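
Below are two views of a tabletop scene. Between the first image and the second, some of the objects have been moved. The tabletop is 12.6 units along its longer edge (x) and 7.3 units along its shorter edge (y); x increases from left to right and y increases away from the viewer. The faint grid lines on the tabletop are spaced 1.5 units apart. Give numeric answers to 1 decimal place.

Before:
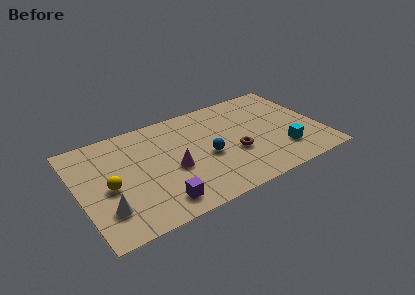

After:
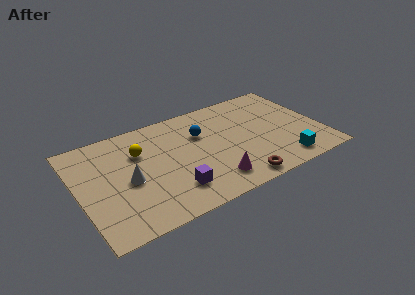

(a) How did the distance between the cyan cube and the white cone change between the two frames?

-1.1

Before: roughly 9.2 units apart; after: 8.1. That's 1.1 units closer together.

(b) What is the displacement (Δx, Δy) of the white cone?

(1.3, 1.4)

The white cone started near (1.2, 1.9) and ended near (2.5, 3.3).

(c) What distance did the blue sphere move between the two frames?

1.7

The blue sphere moved from about (6.6, 3.2) to (6.5, 4.9), a distance of √(0.1² + 1.7²) ≈ 1.7.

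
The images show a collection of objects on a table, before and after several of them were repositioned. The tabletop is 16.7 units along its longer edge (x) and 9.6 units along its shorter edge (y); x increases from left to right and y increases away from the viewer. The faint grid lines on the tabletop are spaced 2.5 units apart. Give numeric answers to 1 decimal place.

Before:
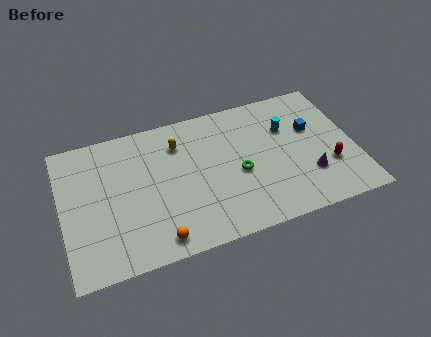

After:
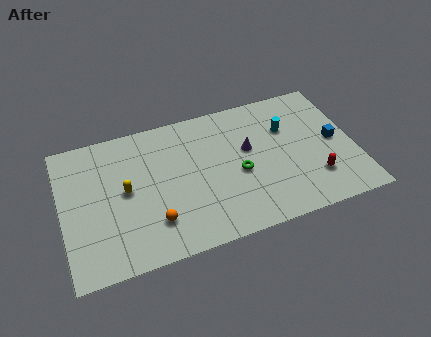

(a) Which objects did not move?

the green torus and the cyan cylinder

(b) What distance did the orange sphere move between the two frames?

1.2

From (5.1, 1.2) to (5.0, 2.4), the orange sphere covered √(0.1² + 1.2²) ≈ 1.2 units.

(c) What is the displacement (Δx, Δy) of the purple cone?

(-3.2, 2.9)

The purple cone started near (13.9, 2.8) and ended near (10.7, 5.7).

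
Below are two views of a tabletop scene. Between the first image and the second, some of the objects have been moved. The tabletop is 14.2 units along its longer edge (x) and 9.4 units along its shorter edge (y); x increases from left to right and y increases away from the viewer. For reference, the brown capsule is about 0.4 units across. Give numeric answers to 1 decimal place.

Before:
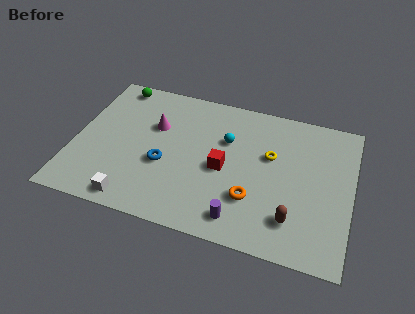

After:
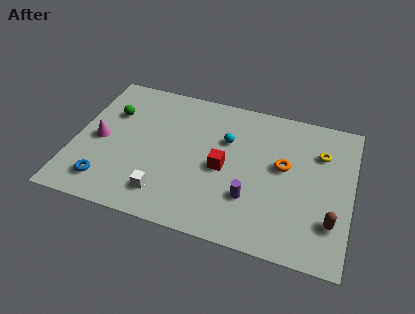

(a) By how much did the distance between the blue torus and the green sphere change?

-0.9

They were about 5.6 units apart before and 4.7 after — 0.9 units closer together.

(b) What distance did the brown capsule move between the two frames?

1.9

From (11.4, 2.1) to (13.3, 2.5), the brown capsule covered √(1.9² + 0.4²) ≈ 1.9 units.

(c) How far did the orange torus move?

2.9

The orange torus moved from about (9.3, 2.8) to (10.7, 5.3), a distance of √(1.4² + 2.5²) ≈ 2.9.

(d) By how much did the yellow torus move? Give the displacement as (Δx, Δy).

(2.5, 0.9)

From the two frames, the yellow torus sits at roughly (10.0, 5.8) before and (12.5, 6.7) after.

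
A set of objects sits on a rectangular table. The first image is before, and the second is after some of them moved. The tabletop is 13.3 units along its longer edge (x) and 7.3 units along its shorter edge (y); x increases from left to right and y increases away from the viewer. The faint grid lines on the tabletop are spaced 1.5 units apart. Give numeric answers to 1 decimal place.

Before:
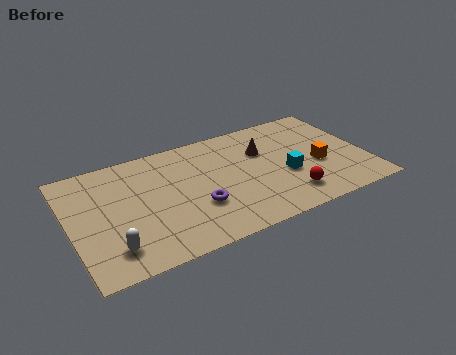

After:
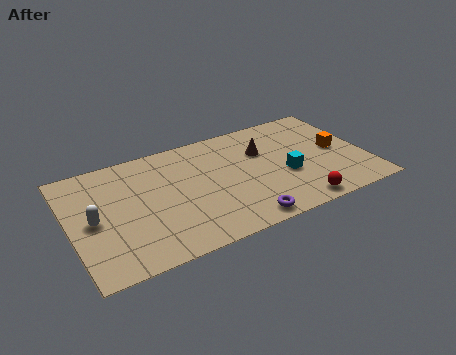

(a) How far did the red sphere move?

0.8

The red sphere was near (9.5, 1.5) before and (9.8, 0.8) after, so it travelled √(0.3² + 0.7²) ≈ 0.8 units.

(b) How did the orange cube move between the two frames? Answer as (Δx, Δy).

(1.0, 0.7)

The orange cube started near (11.1, 3.0) and ended near (12.1, 3.7).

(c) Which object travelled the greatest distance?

the purple torus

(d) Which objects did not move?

the cyan cube and the brown cone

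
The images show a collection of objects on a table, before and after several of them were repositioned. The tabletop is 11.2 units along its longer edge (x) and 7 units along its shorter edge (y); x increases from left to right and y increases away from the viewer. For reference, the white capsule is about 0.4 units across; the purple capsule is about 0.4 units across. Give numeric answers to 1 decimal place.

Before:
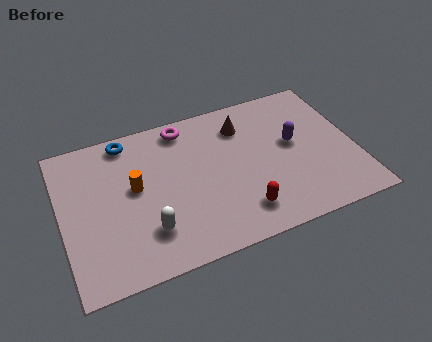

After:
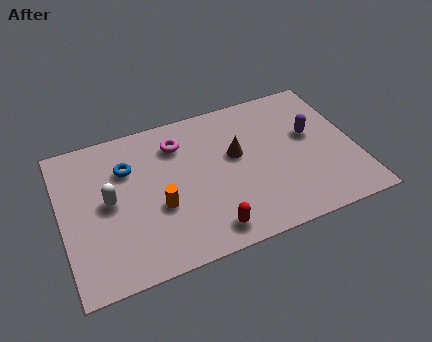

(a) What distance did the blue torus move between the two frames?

1.3

From (2.7, 6.2) to (2.6, 4.9), the blue torus covered √(0.1² + 1.3²) ≈ 1.3 units.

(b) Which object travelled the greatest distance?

the white capsule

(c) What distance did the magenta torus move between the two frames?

0.8

From (4.9, 6.1) to (4.6, 5.4), the magenta torus covered √(0.3² + 0.7²) ≈ 0.8 units.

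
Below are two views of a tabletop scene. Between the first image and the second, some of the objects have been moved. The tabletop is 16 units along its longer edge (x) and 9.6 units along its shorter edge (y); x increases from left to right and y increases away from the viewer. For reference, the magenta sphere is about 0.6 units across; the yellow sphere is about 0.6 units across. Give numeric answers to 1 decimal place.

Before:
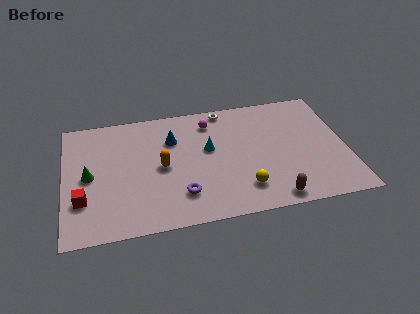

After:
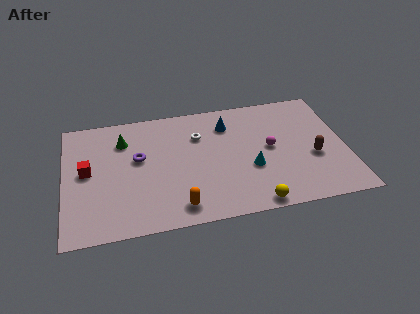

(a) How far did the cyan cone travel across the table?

3.0

The cyan cone moved from about (8.2, 5.6) to (10.5, 3.6), a distance of √(2.3² + 2.0²) ≈ 3.0.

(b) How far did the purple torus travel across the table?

4.0

The purple torus moved from about (6.5, 2.3) to (4.2, 5.6), a distance of √(2.3² + 3.3²) ≈ 4.0.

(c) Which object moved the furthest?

the magenta sphere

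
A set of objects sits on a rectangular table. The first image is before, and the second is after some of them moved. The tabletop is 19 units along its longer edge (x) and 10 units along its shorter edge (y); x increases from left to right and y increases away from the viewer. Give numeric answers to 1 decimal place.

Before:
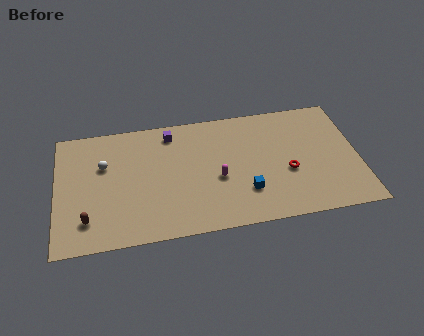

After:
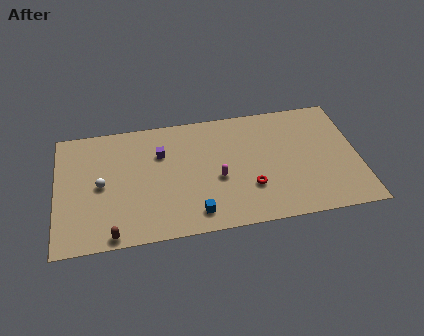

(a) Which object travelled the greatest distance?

the blue cube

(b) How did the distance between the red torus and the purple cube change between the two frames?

-1.8

Before: roughly 8.5 units apart; after: 6.7. That's 1.8 units closer together.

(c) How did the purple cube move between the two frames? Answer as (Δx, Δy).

(-0.7, -1.6)

The purple cube was at about (7.3, 8.5) and moved to about (6.6, 6.9).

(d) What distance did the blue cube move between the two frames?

3.4

The blue cube moved from about (11.8, 2.8) to (8.6, 1.6), a distance of √(3.2² + 1.2²) ≈ 3.4.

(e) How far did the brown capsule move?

2.1

The brown capsule was near (1.9, 2.2) before and (3.4, 0.8) after, so it travelled √(1.5² + 1.4²) ≈ 2.1 units.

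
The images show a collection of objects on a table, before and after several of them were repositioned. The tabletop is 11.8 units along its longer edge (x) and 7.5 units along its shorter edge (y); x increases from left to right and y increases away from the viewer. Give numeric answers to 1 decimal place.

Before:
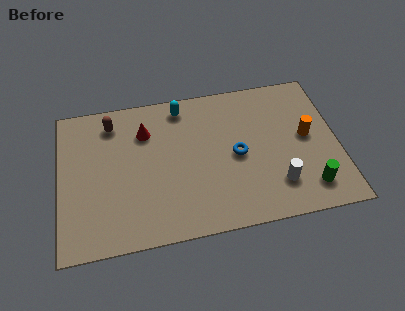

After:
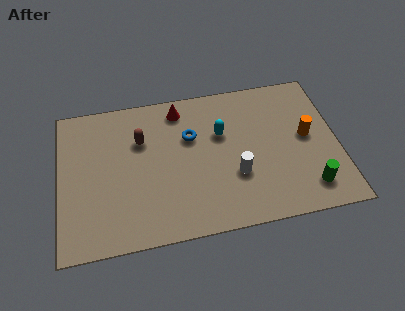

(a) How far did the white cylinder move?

1.9

The white cylinder moved from about (9.1, 1.8) to (7.4, 2.6), a distance of √(1.7² + 0.8²) ≈ 1.9.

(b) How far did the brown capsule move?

1.6

The brown capsule moved from about (2.3, 6.2) to (3.5, 5.1), a distance of √(1.2² + 1.1²) ≈ 1.6.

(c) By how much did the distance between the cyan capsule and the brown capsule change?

+0.4

The distance was about 3.0 in the first image and 3.4 in the second, so they moved 0.4 units further apart.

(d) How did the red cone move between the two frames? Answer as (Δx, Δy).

(1.5, 0.9)

The red cone was at about (3.7, 5.5) and moved to about (5.2, 6.4).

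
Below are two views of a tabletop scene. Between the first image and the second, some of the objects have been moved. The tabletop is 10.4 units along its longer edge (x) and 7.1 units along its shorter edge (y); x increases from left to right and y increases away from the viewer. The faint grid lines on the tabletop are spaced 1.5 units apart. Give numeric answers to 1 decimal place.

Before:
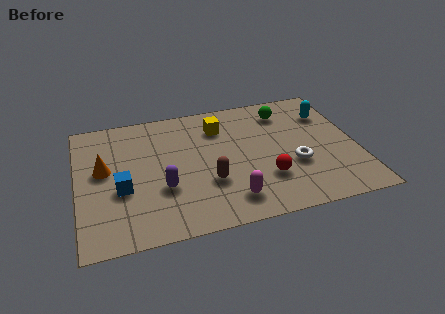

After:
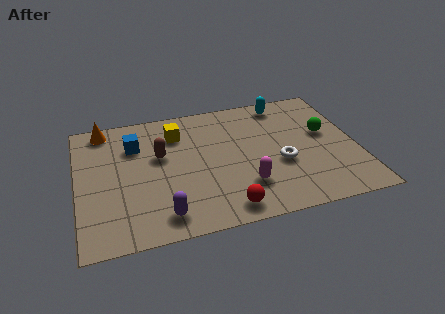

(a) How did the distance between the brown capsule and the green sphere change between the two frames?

+1.7

They were about 4.5 units apart before and 6.2 after — 1.7 units further apart.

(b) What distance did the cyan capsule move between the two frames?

1.9

The cyan capsule was near (9.5, 5.2) before and (7.9, 6.2) after, so it travelled √(1.6² + 1.0²) ≈ 1.9 units.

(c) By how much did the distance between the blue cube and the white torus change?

-0.6

They were about 6.4 units apart before and 5.8 after — 0.6 units closer together.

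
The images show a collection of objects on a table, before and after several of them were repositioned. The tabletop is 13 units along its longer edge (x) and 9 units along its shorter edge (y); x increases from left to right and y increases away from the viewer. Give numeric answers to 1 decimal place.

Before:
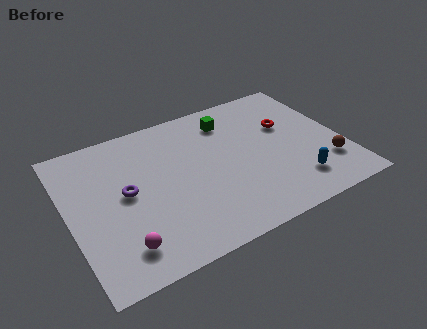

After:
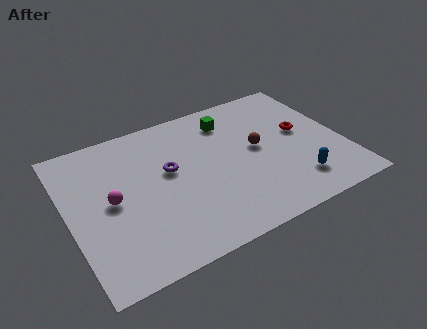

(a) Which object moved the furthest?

the brown sphere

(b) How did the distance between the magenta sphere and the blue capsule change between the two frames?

+0.5

The distance was about 8.3 in the first image and 8.8 in the second, so they moved 0.5 units further apart.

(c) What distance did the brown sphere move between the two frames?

3.8

From (12.0, 2.4) to (9.0, 4.8), the brown sphere covered √(3.0² + 2.4²) ≈ 3.8 units.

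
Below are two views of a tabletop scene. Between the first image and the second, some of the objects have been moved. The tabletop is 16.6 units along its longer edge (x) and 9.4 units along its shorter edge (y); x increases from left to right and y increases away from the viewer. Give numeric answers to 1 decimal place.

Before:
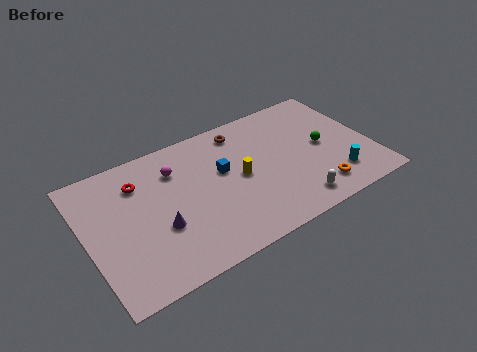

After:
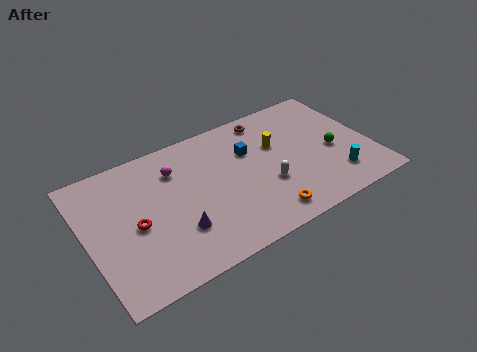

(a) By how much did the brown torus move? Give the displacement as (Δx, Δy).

(1.6, 0.2)

The brown torus was at about (9.5, 8.0) and moved to about (11.1, 8.2).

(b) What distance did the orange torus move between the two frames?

3.2

The orange torus moved from about (13.0, 1.7) to (9.8, 1.4), a distance of √(3.2² + 0.3²) ≈ 3.2.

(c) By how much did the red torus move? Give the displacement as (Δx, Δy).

(-0.6, -2.8)

From the two frames, the red torus sits at roughly (3.3, 7.1) before and (2.7, 4.3) after.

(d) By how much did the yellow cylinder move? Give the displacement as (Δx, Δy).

(2.4, 1.3)

The yellow cylinder started near (8.9, 4.7) and ended near (11.3, 6.0).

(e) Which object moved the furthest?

the orange torus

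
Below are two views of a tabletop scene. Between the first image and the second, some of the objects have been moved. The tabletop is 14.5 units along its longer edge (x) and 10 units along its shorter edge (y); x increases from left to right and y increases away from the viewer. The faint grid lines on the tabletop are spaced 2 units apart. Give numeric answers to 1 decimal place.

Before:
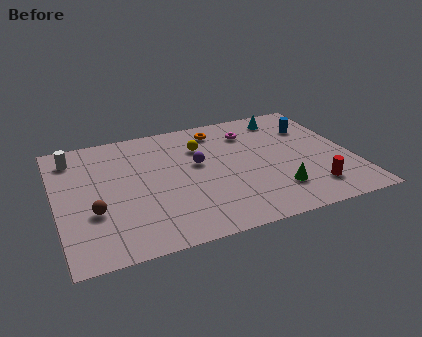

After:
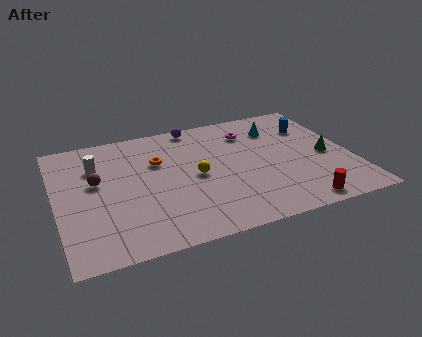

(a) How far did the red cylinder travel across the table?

1.3

The red cylinder moved from about (12.2, 2.0) to (11.4, 1.0), a distance of √(0.8² + 1.0²) ≈ 1.3.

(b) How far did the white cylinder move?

1.6

The white cylinder was near (1.0, 8.2) before and (2.1, 7.1) after, so it travelled √(1.1² + 1.1²) ≈ 1.6 units.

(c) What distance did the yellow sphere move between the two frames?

2.5

The yellow sphere moved from about (7.3, 7.2) to (6.8, 4.8), a distance of √(0.5² + 2.4²) ≈ 2.5.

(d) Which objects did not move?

the magenta torus and the blue cylinder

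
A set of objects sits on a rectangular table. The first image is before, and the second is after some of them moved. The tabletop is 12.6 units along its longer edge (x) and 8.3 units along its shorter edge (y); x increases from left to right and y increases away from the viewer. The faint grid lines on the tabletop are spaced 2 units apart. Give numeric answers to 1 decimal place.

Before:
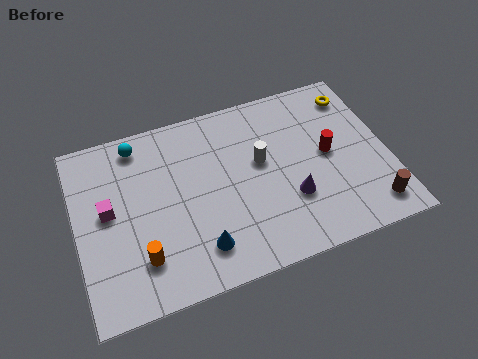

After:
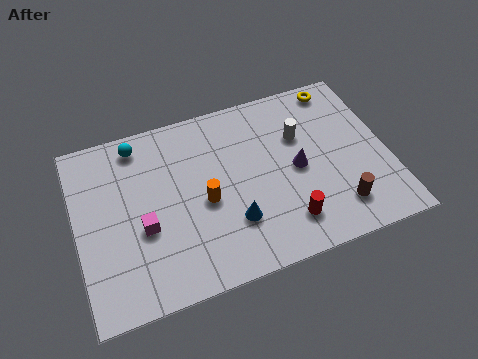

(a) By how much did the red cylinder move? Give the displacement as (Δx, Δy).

(-2.0, -2.6)

The red cylinder was at about (10.2, 4.3) and moved to about (8.2, 1.7).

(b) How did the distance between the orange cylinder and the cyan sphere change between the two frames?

-1.0

They were about 5.2 units apart before and 4.2 after — 1.0 units closer together.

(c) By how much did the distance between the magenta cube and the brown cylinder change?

-2.9

They were about 10.8 units apart before and 7.9 after — 2.9 units closer together.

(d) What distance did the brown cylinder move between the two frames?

1.4

From (11.6, 1.3) to (10.3, 1.7), the brown cylinder covered √(1.3² + 0.4²) ≈ 1.4 units.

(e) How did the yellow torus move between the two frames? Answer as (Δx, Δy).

(-0.6, 0.6)

The yellow torus was at about (11.6, 6.8) and moved to about (11.0, 7.4).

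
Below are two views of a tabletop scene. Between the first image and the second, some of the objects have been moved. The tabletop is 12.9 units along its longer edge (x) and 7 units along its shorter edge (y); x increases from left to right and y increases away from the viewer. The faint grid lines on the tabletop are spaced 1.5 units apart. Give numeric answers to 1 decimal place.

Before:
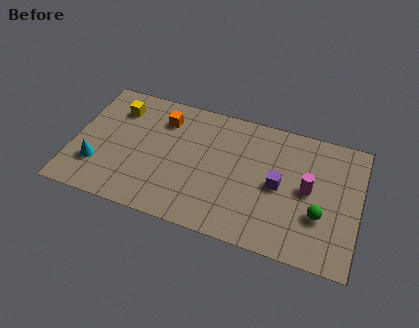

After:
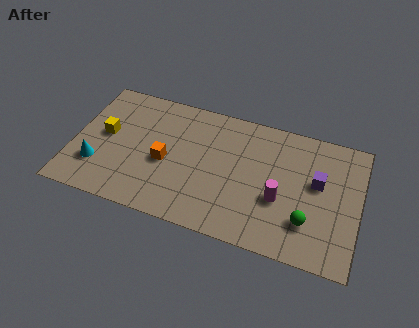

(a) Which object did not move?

the cyan cone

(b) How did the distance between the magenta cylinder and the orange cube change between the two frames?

-1.7

The distance was about 6.9 in the first image and 5.2 in the second, so they moved 1.7 units closer together.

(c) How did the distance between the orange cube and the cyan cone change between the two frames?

-1.1

The distance was about 4.3 in the first image and 3.2 in the second, so they moved 1.1 units closer together.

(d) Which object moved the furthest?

the orange cube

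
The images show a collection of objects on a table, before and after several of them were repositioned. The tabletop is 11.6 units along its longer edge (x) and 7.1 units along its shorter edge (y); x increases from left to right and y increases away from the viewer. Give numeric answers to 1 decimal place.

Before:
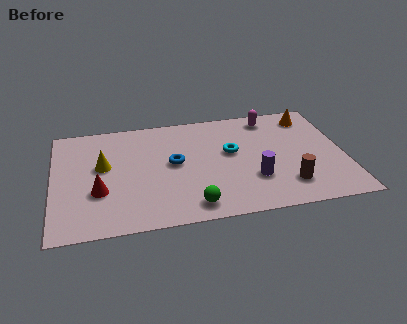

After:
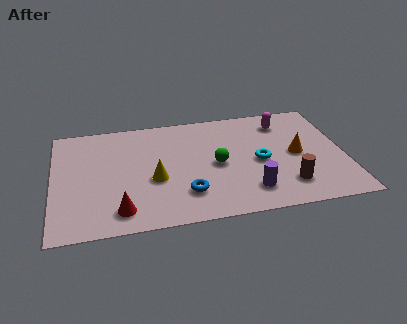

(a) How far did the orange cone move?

2.5

The orange cone was near (10.4, 5.9) before and (9.7, 3.5) after, so it travelled √(0.7² + 2.4²) ≈ 2.5 units.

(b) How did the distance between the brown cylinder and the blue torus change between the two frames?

-0.9

The distance was about 4.9 in the first image and 4.0 in the second, so they moved 0.9 units closer together.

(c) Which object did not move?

the brown cylinder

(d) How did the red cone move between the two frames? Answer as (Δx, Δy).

(0.8, -1.3)

From the two frames, the red cone sits at roughly (1.8, 2.5) before and (2.6, 1.2) after.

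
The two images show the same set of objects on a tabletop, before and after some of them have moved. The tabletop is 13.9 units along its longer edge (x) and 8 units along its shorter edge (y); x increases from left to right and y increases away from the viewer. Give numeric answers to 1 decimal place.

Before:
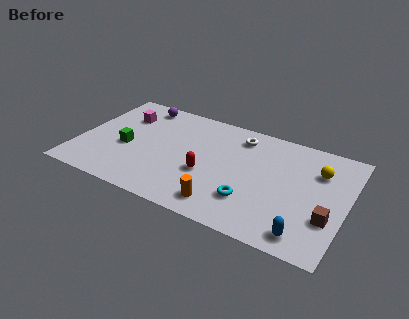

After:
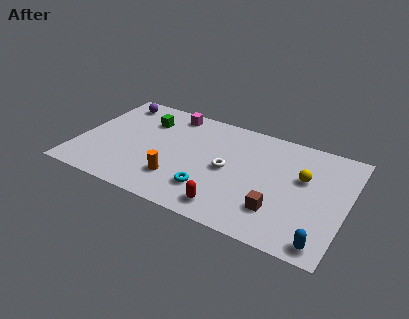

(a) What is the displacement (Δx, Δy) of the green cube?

(0.7, 2.5)

The green cube was at about (2.5, 3.4) and moved to about (3.2, 5.9).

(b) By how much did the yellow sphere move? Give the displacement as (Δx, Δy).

(-0.7, -0.8)

From the two frames, the yellow sphere sits at roughly (12.3, 5.7) before and (11.6, 4.9) after.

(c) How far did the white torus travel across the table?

2.7

The white torus moved from about (8.1, 6.6) to (7.8, 3.9), a distance of √(0.3² + 2.7²) ≈ 2.7.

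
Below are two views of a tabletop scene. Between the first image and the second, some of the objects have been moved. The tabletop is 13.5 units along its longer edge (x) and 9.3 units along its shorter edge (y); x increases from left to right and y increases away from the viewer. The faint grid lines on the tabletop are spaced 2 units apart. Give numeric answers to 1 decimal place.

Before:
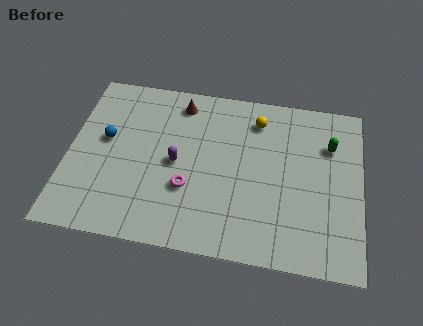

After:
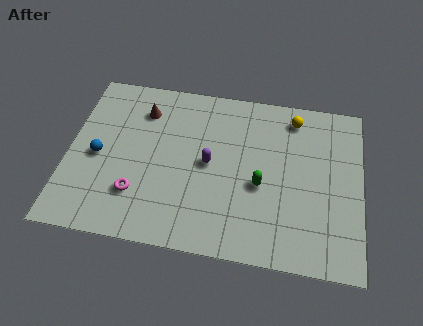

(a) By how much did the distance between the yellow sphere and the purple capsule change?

+0.3

They were about 4.7 units apart before and 5.0 after — 0.3 units further apart.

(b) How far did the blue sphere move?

1.0

The blue sphere was near (1.7, 5.3) before and (1.4, 4.3) after, so it travelled √(0.3² + 1.0²) ≈ 1.0 units.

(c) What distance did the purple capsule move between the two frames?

1.5

The purple capsule was near (5.0, 4.5) before and (6.5, 4.7) after, so it travelled √(1.5² + 0.2²) ≈ 1.5 units.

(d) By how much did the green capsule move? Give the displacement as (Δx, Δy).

(-3.1, -2.7)

The green capsule was at about (12.0, 6.6) and moved to about (8.9, 3.9).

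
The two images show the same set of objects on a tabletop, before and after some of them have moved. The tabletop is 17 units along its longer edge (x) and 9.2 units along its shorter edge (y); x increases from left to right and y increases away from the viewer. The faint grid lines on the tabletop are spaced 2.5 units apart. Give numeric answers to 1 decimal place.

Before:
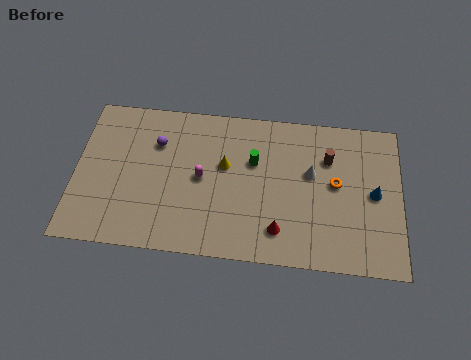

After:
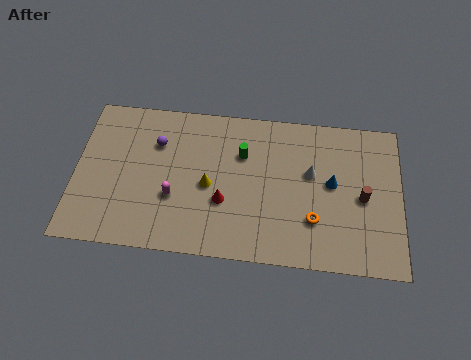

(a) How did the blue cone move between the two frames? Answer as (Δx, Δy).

(-2.2, 0.4)

The blue cone was at about (15.6, 4.6) and moved to about (13.4, 5.0).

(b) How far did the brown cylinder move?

2.8

The brown cylinder moved from about (13.2, 6.5) to (15.0, 4.3), a distance of √(1.8² + 2.2²) ≈ 2.8.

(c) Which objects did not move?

the white cone and the purple sphere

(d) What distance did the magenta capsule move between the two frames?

1.9

The magenta capsule moved from about (6.6, 4.6) to (5.2, 3.3), a distance of √(1.4² + 1.3²) ≈ 1.9.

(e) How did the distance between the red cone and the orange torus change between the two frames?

+0.5

They were about 4.2 units apart before and 4.7 after — 0.5 units further apart.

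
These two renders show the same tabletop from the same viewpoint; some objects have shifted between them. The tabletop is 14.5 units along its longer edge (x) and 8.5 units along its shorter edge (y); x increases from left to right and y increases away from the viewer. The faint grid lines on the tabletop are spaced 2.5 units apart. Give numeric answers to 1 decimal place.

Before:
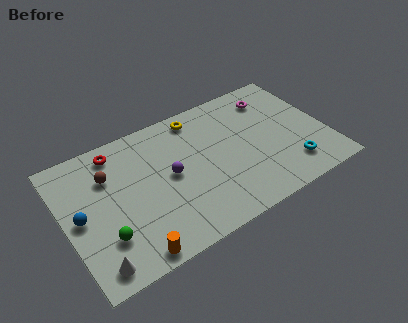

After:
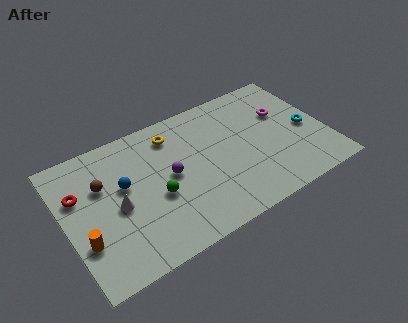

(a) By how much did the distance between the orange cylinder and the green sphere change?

+2.2

The distance was about 2.0 in the first image and 4.2 in the second, so they moved 2.2 units further apart.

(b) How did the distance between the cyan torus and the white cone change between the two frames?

-0.3

Before: roughly 11.0 units apart; after: 10.7. That's 0.3 units closer together.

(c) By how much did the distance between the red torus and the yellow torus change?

+1.0

Before: roughly 4.6 units apart; after: 5.6. That's 1.0 units further apart.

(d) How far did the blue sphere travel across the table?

2.6

The blue sphere moved from about (0.8, 4.2) to (3.3, 5.0), a distance of √(2.5² + 0.8²) ≈ 2.6.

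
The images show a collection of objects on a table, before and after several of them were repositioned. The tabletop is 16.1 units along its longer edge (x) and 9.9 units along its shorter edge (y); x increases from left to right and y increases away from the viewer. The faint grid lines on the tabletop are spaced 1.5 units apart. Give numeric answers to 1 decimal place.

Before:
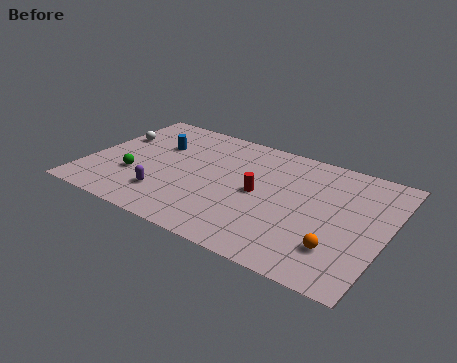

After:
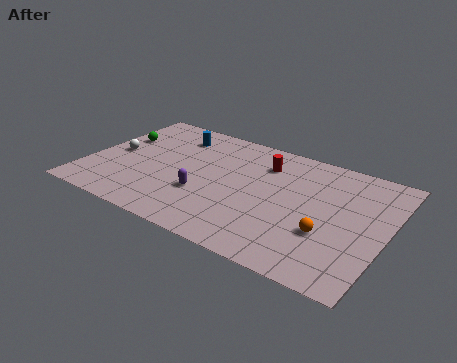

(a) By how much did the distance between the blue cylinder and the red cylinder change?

-1.0

Before: roughly 6.1 units apart; after: 5.1. That's 1.0 units closer together.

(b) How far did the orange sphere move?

1.1

The orange sphere was near (13.9, 2.5) before and (13.2, 3.4) after, so it travelled √(0.7² + 0.9²) ≈ 1.1 units.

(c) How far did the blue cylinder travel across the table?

1.5

From (3.4, 6.6) to (4.1, 7.9), the blue cylinder covered √(0.7² + 1.3²) ≈ 1.5 units.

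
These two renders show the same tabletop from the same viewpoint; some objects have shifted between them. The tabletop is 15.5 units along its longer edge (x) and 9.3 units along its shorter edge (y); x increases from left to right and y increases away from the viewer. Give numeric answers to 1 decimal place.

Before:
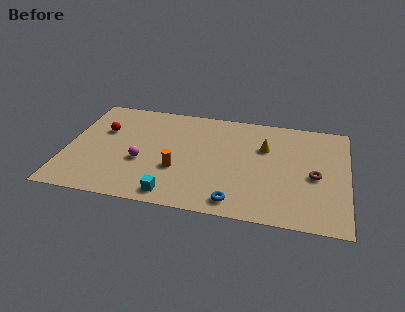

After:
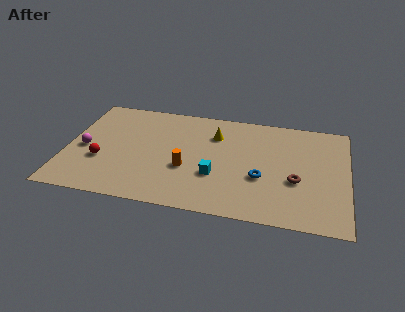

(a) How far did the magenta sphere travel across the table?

3.3

The magenta sphere moved from about (4.2, 3.6) to (1.0, 4.2), a distance of √(3.2² + 0.6²) ≈ 3.3.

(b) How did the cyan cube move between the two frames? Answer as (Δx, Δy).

(2.2, 2.1)

From the two frames, the cyan cube sits at roughly (6.1, 1.1) before and (8.3, 3.2) after.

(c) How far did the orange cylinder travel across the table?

0.5

The orange cylinder moved from about (6.2, 3.3) to (6.7, 3.5), a distance of √(0.5² + 0.2²) ≈ 0.5.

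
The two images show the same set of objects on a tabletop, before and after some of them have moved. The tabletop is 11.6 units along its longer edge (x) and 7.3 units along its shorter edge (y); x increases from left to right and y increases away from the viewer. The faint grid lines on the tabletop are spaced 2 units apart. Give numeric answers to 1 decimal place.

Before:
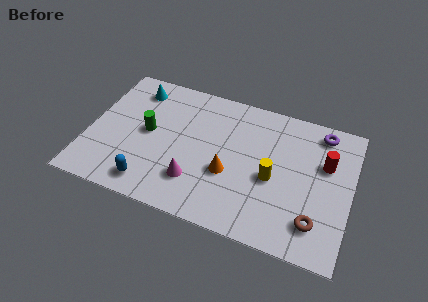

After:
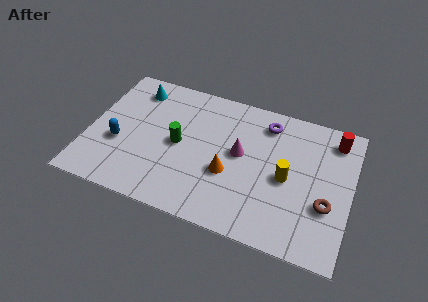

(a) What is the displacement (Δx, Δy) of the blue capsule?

(-1.6, 1.7)

The blue capsule started near (3.0, 1.1) and ended near (1.4, 2.8).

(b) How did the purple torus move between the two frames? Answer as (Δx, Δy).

(-2.4, -0.3)

The purple torus was at about (10.1, 6.3) and moved to about (7.7, 6.0).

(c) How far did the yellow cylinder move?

0.6

The yellow cylinder moved from about (8.2, 3.2) to (8.8, 3.4), a distance of √(0.6² + 0.2²) ≈ 0.6.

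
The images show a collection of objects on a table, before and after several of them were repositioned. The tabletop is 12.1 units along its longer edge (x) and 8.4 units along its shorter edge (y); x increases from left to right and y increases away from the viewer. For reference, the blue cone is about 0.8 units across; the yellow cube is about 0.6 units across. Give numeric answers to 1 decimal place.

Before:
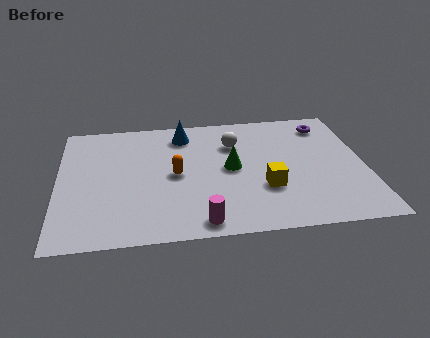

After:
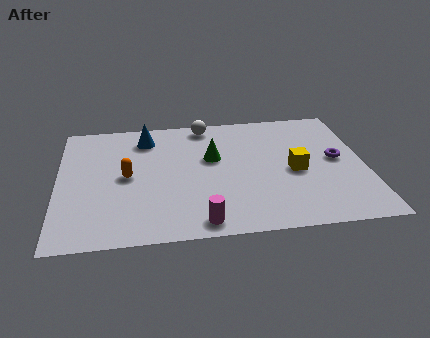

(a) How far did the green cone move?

1.1

The green cone moved from about (6.8, 4.3) to (6.1, 5.1), a distance of √(0.7² + 0.8²) ≈ 1.1.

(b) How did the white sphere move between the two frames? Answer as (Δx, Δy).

(-1.1, 1.5)

From the two frames, the white sphere sits at roughly (7.0, 6.0) before and (5.9, 7.5) after.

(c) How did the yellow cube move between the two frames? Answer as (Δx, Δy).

(1.2, 1.0)

The yellow cube was at about (8.1, 2.8) and moved to about (9.3, 3.8).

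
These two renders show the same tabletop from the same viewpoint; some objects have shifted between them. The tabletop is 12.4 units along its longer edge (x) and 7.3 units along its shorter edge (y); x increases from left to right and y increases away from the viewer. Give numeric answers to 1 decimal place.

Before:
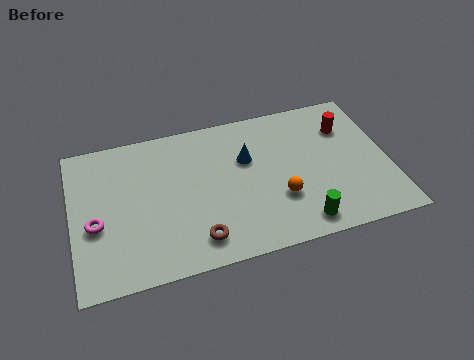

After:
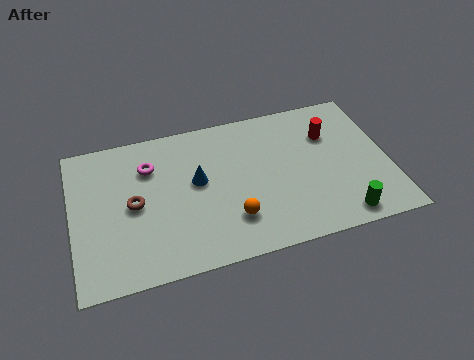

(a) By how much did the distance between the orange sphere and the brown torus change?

+0.6

They were about 3.5 units apart before and 4.1 after — 0.6 units further apart.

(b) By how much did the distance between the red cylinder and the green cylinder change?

-0.6

They were about 4.8 units apart before and 4.2 after — 0.6 units closer together.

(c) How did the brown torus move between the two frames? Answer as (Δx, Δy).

(-2.3, 2.3)

The brown torus started near (4.7, 1.3) and ended near (2.4, 3.6).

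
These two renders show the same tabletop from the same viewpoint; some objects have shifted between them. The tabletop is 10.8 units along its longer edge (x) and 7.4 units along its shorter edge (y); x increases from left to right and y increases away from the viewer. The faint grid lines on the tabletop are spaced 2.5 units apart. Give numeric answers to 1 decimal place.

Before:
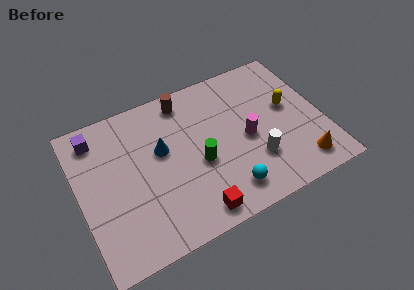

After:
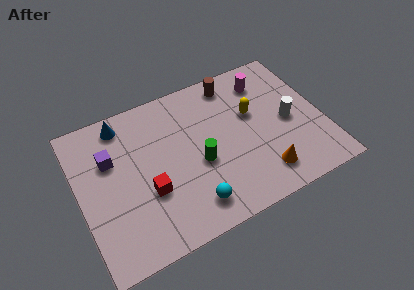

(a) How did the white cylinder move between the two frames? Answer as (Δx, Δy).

(1.7, 1.3)

From the two frames, the white cylinder sits at roughly (7.6, 2.2) before and (9.3, 3.5) after.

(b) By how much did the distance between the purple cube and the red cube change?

-3.9

Before: roughly 6.5 units apart; after: 2.6. That's 3.9 units closer together.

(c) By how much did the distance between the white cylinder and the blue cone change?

+3.2

They were about 4.5 units apart before and 7.7 after — 3.2 units further apart.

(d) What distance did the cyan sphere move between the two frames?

1.6

The cyan sphere moved from about (6.2, 1.3) to (4.6, 1.3), a distance of √(1.6² + 0.0²) ≈ 1.6.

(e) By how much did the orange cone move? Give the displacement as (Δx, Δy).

(-1.7, 0.2)

The orange cone was at about (9.5, 1.2) and moved to about (7.8, 1.4).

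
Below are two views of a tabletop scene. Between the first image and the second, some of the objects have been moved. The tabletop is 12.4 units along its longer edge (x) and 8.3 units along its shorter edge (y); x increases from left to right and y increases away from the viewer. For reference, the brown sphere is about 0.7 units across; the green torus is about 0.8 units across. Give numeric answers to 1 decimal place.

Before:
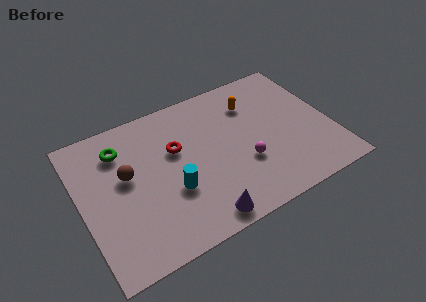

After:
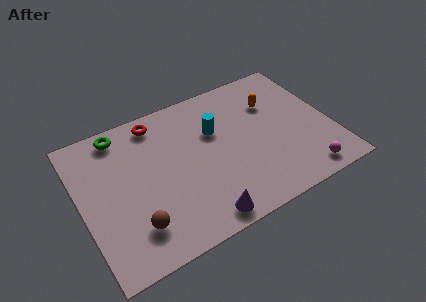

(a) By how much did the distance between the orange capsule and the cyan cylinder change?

-2.5

The distance was about 5.5 in the first image and 3.0 in the second, so they moved 2.5 units closer together.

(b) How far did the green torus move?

0.9

The green torus moved from about (2.2, 6.4) to (2.3, 7.3), a distance of √(0.1² + 0.9²) ≈ 0.9.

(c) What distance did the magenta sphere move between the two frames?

3.3

From (7.9, 2.9) to (10.6, 1.0), the magenta sphere covered √(2.7² + 1.9²) ≈ 3.3 units.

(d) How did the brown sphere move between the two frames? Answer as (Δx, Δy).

(0.0, -2.9)

The brown sphere started near (2.3, 4.8) and ended near (2.3, 1.9).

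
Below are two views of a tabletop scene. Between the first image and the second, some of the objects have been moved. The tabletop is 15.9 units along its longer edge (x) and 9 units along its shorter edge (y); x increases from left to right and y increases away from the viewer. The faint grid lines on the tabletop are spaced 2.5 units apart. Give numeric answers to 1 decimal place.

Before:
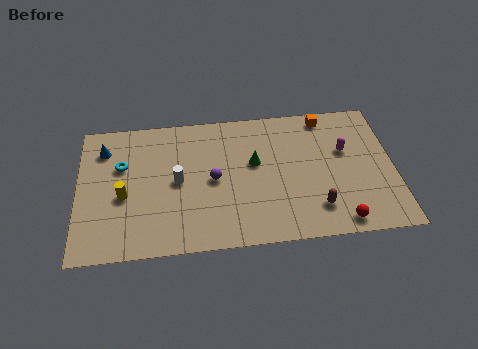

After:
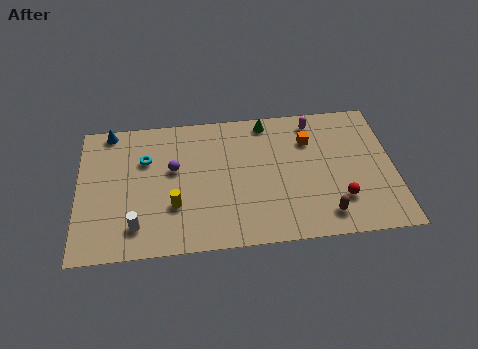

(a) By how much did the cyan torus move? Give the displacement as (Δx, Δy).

(1.2, 0.3)

The cyan torus was at about (2.2, 5.8) and moved to about (3.4, 6.1).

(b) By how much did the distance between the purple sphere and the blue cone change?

-1.8

The distance was about 6.1 in the first image and 4.3 in the second, so they moved 1.8 units closer together.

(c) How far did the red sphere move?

1.4

The red sphere was near (13.0, 1.0) before and (13.1, 2.4) after, so it travelled √(0.1² + 1.4²) ≈ 1.4 units.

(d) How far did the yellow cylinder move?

2.7

From (2.3, 3.8) to (4.8, 2.9), the yellow cylinder covered √(2.5² + 0.9²) ≈ 2.7 units.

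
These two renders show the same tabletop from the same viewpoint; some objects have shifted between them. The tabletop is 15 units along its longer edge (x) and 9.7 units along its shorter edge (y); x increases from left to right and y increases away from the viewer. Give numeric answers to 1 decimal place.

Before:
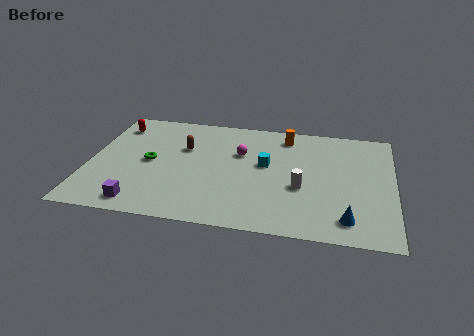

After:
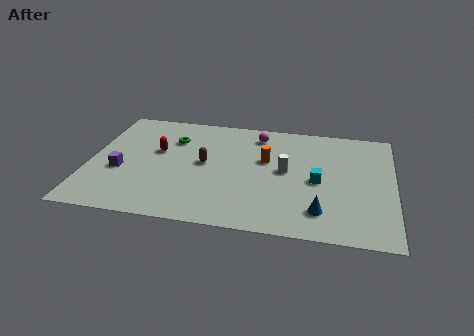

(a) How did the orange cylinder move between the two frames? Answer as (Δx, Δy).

(-0.9, -2.3)

The orange cylinder was at about (9.6, 8.2) and moved to about (8.7, 5.9).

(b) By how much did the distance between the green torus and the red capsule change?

-2.2

Before: roughly 3.6 units apart; after: 1.4. That's 2.2 units closer together.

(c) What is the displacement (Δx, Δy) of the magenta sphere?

(0.8, 1.8)

The magenta sphere was at about (7.4, 6.3) and moved to about (8.2, 8.1).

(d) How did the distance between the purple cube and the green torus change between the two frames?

+0.4

Before: roughly 3.6 units apart; after: 4.0. That's 0.4 units further apart.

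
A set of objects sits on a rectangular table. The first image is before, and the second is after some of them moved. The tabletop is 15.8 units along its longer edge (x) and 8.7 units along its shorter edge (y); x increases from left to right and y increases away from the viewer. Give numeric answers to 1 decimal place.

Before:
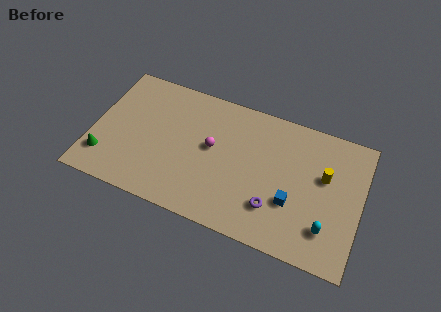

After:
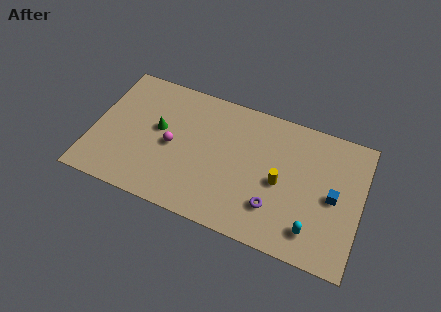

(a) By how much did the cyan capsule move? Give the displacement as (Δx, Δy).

(-0.8, -0.4)

From the two frames, the cyan capsule sits at roughly (14.0, 2.1) before and (13.2, 1.7) after.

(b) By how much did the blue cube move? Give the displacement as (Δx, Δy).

(2.3, 1.2)

The blue cube was at about (11.9, 3.0) and moved to about (14.2, 4.2).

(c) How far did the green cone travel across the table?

4.1

The green cone was near (0.9, 2.0) before and (3.8, 4.9) after, so it travelled √(2.9² + 2.9²) ≈ 4.1 units.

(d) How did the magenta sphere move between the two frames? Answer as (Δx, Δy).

(-2.3, -0.7)

From the two frames, the magenta sphere sits at roughly (7.0, 4.8) before and (4.7, 4.1) after.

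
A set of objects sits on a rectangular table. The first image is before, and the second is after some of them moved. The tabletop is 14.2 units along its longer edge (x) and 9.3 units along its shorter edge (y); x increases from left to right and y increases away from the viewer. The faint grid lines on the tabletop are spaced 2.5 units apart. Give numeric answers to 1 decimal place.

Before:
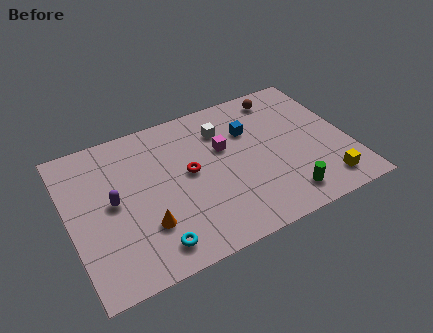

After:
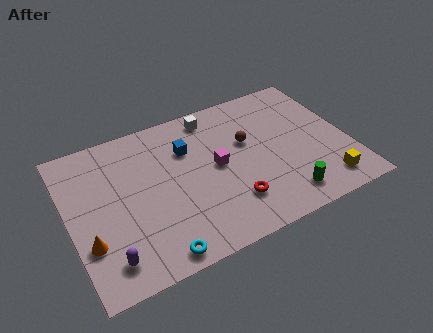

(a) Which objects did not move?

the yellow cube and the green cylinder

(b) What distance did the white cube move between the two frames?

1.2

From (8.1, 7.0) to (7.7, 8.1), the white cube covered √(0.4² + 1.1²) ≈ 1.2 units.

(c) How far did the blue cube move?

3.2

The blue cube moved from about (9.4, 6.4) to (6.2, 6.5), a distance of √(3.2² + 0.1²) ≈ 3.2.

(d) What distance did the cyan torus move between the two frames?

0.5

From (3.8, 1.4) to (3.9, 0.9), the cyan torus covered √(0.1² + 0.5²) ≈ 0.5 units.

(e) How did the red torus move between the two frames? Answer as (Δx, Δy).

(1.8, -2.7)

From the two frames, the red torus sits at roughly (6.1, 5.0) before and (7.9, 2.3) after.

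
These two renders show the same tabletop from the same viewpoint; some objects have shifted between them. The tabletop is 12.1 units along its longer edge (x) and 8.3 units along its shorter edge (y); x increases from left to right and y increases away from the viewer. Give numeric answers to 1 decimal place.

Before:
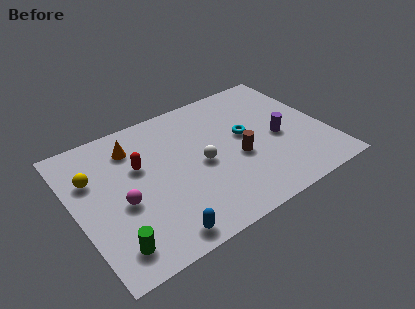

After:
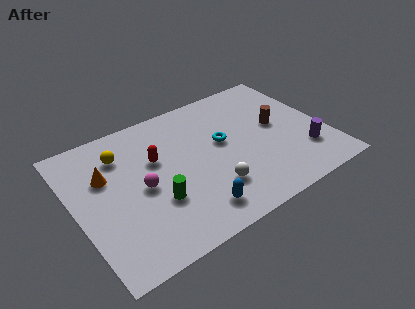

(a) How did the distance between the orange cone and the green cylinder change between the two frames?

-2.1

They were about 5.4 units apart before and 3.3 after — 2.1 units closer together.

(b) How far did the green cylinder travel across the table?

2.7

The green cylinder moved from about (1.3, 1.4) to (3.6, 2.8), a distance of √(2.3² + 1.4²) ≈ 2.7.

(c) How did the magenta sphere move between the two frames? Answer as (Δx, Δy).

(1.0, 0.4)

The magenta sphere started near (2.1, 3.5) and ended near (3.1, 3.9).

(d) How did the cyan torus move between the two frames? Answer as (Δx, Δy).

(-1.1, 0.1)

The cyan torus started near (8.3, 4.6) and ended near (7.2, 4.7).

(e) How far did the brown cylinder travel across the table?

2.5

The brown cylinder moved from about (7.7, 3.4) to (9.9, 4.5), a distance of √(2.2² + 1.1²) ≈ 2.5.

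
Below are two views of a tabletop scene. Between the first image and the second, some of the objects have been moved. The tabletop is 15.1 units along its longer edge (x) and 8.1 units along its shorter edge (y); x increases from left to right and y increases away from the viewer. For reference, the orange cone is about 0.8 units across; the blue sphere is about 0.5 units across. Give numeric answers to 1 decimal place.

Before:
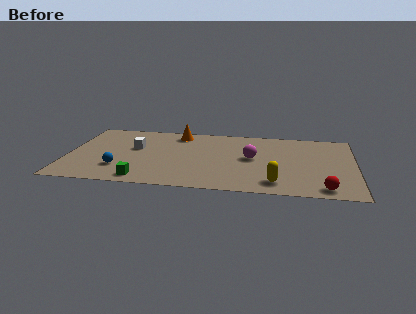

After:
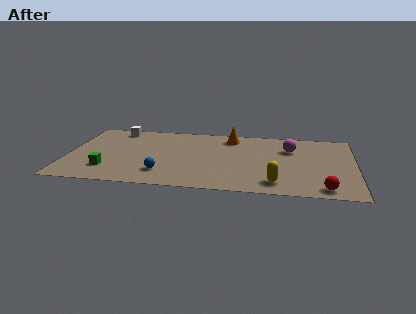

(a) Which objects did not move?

the yellow capsule and the red sphere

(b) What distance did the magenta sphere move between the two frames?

2.4

From (9.7, 4.3) to (11.7, 5.7), the magenta sphere covered √(2.0² + 1.4²) ≈ 2.4 units.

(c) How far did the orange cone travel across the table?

2.8

From (5.7, 6.9) to (8.5, 6.8), the orange cone covered √(2.8² + 0.1²) ≈ 2.8 units.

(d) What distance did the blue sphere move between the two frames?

2.3

The blue sphere moved from about (2.8, 2.2) to (5.1, 1.9), a distance of √(2.3² + 0.3²) ≈ 2.3.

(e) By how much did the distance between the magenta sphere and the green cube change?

+3.7

They were about 6.5 units apart before and 10.2 after — 3.7 units further apart.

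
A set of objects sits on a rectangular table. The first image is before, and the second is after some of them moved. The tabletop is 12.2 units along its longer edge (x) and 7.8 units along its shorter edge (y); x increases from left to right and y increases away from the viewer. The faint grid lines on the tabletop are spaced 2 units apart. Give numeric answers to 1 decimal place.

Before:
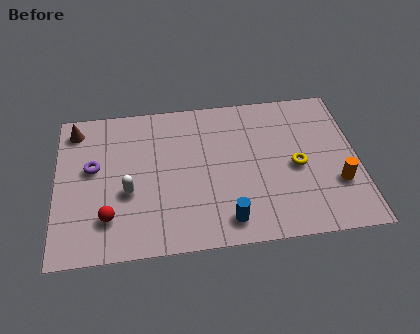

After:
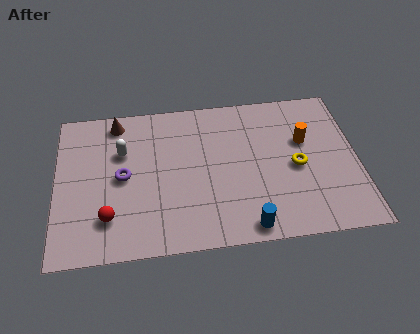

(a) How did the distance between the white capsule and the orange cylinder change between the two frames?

-1.0

Before: roughly 8.4 units apart; after: 7.4. That's 1.0 units closer together.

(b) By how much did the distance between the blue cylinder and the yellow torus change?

-0.3

The distance was about 3.8 in the first image and 3.5 in the second, so they moved 0.3 units closer together.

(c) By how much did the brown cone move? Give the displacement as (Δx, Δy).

(1.7, 0.2)

The brown cone started near (0.8, 6.6) and ended near (2.5, 6.8).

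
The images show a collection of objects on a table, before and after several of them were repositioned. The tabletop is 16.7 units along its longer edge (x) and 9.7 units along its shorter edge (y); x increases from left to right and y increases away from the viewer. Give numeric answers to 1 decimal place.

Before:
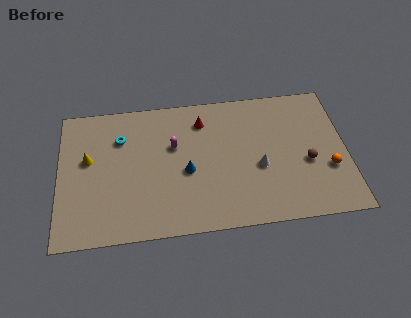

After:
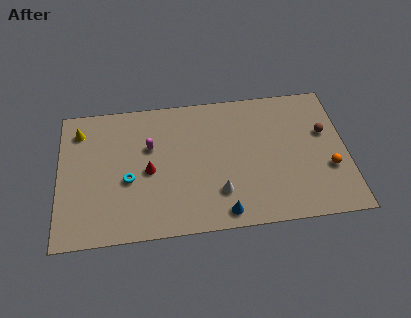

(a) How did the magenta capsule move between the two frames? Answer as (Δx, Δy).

(-1.4, 0.1)

The magenta capsule was at about (6.7, 6.1) and moved to about (5.3, 6.2).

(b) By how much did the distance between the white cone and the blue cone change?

-2.8

They were about 4.2 units apart before and 1.4 after — 2.8 units closer together.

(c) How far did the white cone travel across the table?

2.8

The white cone was near (11.6, 4.0) before and (9.2, 2.5) after, so it travelled √(2.4² + 1.5²) ≈ 2.8 units.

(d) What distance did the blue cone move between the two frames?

3.7

The blue cone moved from about (7.4, 4.2) to (9.4, 1.1), a distance of √(2.0² + 3.1²) ≈ 3.7.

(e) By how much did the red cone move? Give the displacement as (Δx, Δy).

(-3.2, -3.2)

The red cone was at about (8.4, 7.7) and moved to about (5.2, 4.5).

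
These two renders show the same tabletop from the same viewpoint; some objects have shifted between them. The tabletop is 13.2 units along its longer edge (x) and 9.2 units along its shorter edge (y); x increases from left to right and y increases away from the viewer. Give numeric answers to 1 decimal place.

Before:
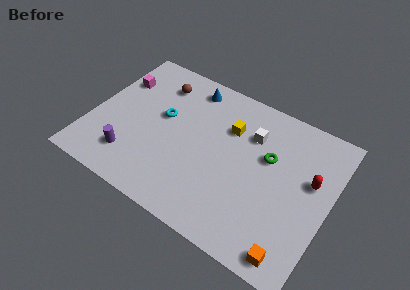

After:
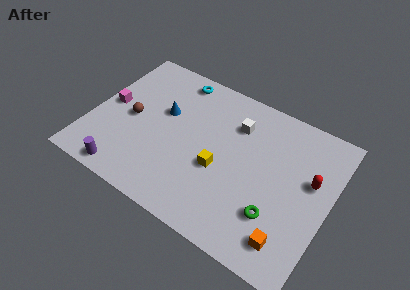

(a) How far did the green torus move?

3.2

The green torus moved from about (9.7, 5.7) to (10.6, 2.6), a distance of √(0.9² + 3.1²) ≈ 3.2.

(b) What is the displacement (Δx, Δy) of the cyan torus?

(0.3, 2.8)

The cyan torus started near (3.8, 5.3) and ended near (4.1, 8.1).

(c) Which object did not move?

the red capsule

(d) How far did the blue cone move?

2.5

The blue cone was near (4.9, 7.9) before and (3.8, 5.6) after, so it travelled √(1.1² + 2.3²) ≈ 2.5 units.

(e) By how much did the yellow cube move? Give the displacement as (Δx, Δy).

(-0.1, -2.7)

The yellow cube was at about (7.4, 6.4) and moved to about (7.3, 3.7).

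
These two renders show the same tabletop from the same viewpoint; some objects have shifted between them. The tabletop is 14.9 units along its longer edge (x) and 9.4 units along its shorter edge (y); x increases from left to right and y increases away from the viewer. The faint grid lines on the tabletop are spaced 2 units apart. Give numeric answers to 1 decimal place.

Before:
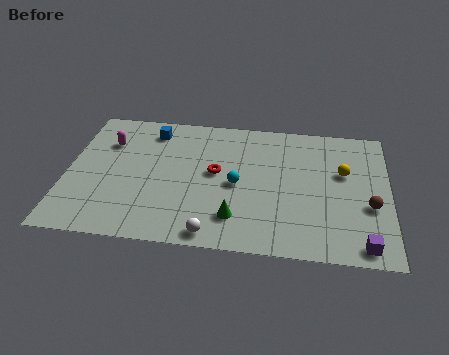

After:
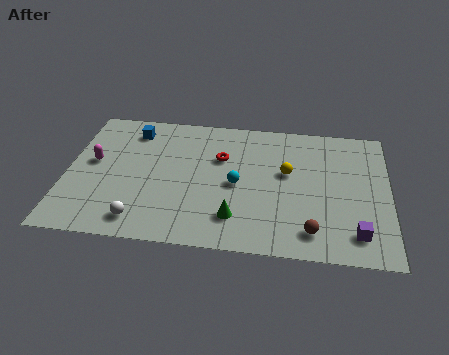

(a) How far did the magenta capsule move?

1.6

The magenta capsule moved from about (1.8, 6.7) to (1.2, 5.2), a distance of √(0.6² + 1.5²) ≈ 1.6.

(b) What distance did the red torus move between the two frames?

1.1

From (6.9, 5.1) to (7.1, 6.2), the red torus covered √(0.2² + 1.1²) ≈ 1.1 units.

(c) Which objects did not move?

the cyan sphere and the green cone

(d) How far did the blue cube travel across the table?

0.9

The blue cube moved from about (3.8, 7.8) to (2.9, 7.7), a distance of √(0.9² + 0.1²) ≈ 0.9.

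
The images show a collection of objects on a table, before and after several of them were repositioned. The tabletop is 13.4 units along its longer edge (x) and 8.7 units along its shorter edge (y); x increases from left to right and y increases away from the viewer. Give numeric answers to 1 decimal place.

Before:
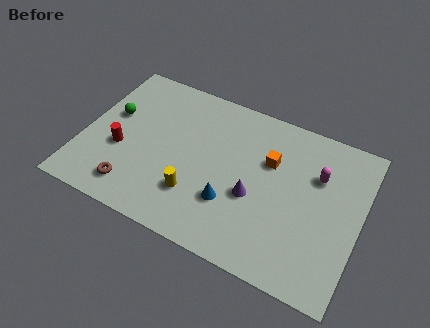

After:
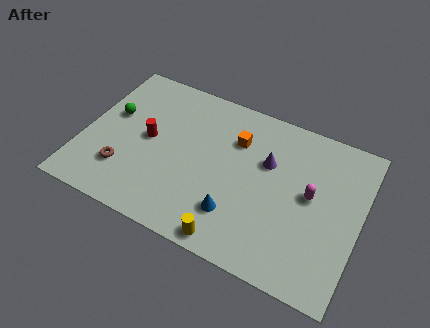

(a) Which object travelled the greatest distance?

the yellow cylinder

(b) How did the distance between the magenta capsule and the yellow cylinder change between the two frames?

-1.4

They were about 6.5 units apart before and 5.1 after — 1.4 units closer together.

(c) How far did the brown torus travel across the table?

1.0

The brown torus moved from about (2.8, 1.5) to (2.2, 2.3), a distance of √(0.6² + 0.8²) ≈ 1.0.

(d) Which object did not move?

the green sphere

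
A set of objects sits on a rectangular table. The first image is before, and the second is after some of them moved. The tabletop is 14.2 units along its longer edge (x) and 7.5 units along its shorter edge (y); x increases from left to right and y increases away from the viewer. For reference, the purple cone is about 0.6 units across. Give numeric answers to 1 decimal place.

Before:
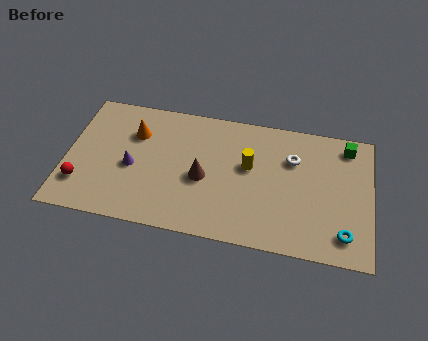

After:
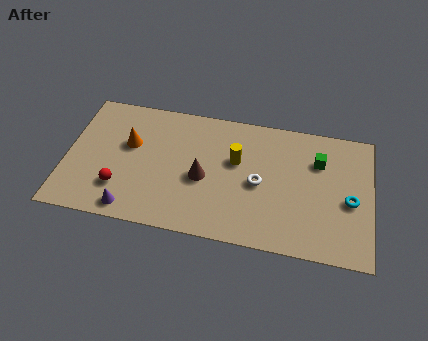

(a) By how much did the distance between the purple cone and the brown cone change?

+0.7

They were about 3.3 units apart before and 4.0 after — 0.7 units further apart.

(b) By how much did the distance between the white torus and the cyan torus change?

-0.3

The distance was about 4.5 in the first image and 4.2 in the second, so they moved 0.3 units closer together.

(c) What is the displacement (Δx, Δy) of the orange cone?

(-0.2, -0.7)

The orange cone started near (3.1, 5.3) and ended near (2.9, 4.6).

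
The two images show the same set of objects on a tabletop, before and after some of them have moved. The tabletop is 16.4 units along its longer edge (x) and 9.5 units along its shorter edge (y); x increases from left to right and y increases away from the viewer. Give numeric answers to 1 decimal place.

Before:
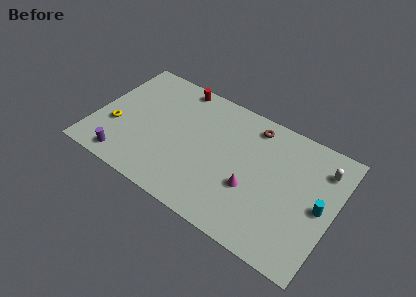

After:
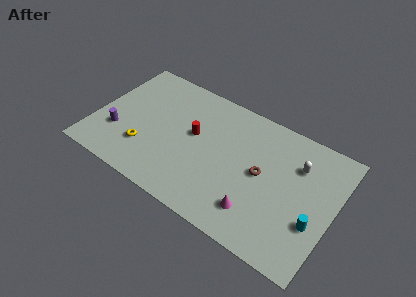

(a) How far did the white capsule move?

1.7

The white capsule was near (15.3, 7.4) before and (13.7, 6.8) after, so it travelled √(1.6² + 0.6²) ≈ 1.7 units.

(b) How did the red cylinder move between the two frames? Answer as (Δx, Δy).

(1.7, -3.2)

The red cylinder started near (5.0, 8.6) and ended near (6.7, 5.4).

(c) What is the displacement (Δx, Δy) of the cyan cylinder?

(-0.2, -1.3)

From the two frames, the cyan cylinder sits at roughly (15.5, 4.6) before and (15.3, 3.3) after.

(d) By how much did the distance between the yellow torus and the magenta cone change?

-1.6

Before: roughly 9.5 units apart; after: 7.9. That's 1.6 units closer together.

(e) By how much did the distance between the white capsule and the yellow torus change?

-3.6

Before: roughly 14.4 units apart; after: 10.8. That's 3.6 units closer together.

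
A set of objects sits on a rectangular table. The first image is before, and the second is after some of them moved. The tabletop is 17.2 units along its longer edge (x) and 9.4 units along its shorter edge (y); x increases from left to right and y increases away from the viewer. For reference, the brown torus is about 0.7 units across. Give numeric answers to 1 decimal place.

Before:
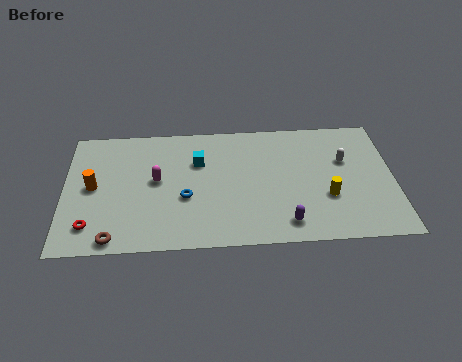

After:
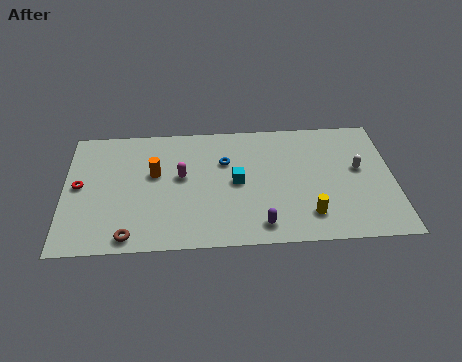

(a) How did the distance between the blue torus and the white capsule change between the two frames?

-1.6

Before: roughly 8.7 units apart; after: 7.1. That's 1.6 units closer together.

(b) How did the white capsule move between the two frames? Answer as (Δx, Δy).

(0.7, -0.7)

From the two frames, the white capsule sits at roughly (14.7, 6.0) before and (15.4, 5.3) after.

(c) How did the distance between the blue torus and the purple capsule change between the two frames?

-0.4

Before: roughly 5.6 units apart; after: 5.2. That's 0.4 units closer together.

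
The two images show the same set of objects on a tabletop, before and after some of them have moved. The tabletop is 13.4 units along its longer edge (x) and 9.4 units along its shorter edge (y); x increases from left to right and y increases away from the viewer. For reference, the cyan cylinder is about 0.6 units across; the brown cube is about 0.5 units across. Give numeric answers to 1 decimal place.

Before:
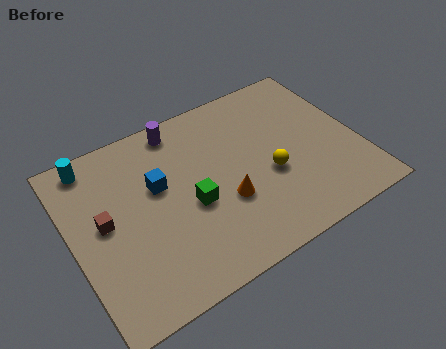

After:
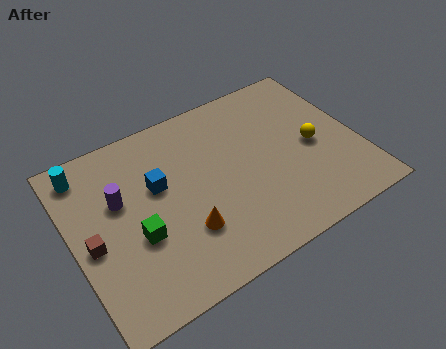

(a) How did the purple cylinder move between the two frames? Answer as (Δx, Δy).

(-3.2, -2.5)

From the two frames, the purple cylinder sits at roughly (5.5, 8.3) before and (2.3, 5.8) after.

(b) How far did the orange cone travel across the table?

2.1

From (6.9, 3.4) to (4.9, 2.8), the orange cone covered √(2.0² + 0.6²) ≈ 2.1 units.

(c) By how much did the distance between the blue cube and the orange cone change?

-0.6

Before: roughly 3.6 units apart; after: 3.0. That's 0.6 units closer together.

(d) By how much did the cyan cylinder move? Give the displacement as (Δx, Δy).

(-0.4, -0.3)

The cyan cylinder started near (1.4, 8.3) and ended near (1.0, 8.0).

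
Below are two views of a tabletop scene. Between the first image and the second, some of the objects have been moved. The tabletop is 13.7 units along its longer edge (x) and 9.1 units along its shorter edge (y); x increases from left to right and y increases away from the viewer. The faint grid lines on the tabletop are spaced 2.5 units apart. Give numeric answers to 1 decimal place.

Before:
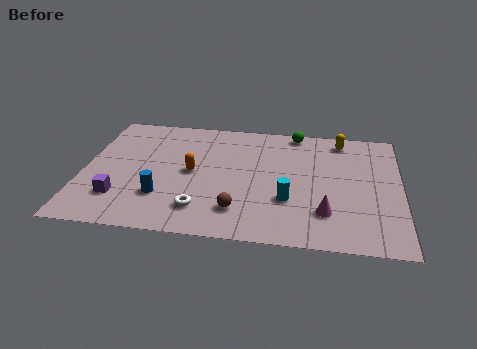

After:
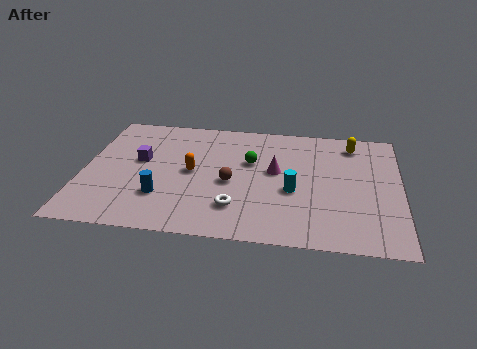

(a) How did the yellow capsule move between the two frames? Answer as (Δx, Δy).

(0.5, -0.3)

From the two frames, the yellow capsule sits at roughly (11.1, 7.9) before and (11.6, 7.6) after.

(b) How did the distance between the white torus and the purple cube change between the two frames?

+1.7

Before: roughly 3.5 units apart; after: 5.2. That's 1.7 units further apart.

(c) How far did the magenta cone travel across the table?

3.6

The magenta cone moved from about (10.5, 2.3) to (8.3, 5.1), a distance of √(2.2² + 2.8²) ≈ 3.6.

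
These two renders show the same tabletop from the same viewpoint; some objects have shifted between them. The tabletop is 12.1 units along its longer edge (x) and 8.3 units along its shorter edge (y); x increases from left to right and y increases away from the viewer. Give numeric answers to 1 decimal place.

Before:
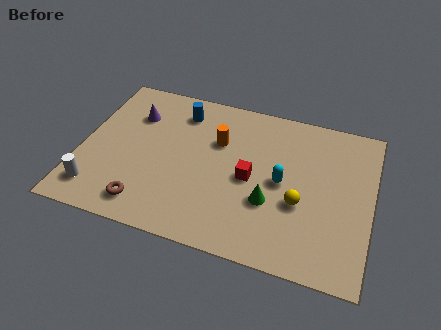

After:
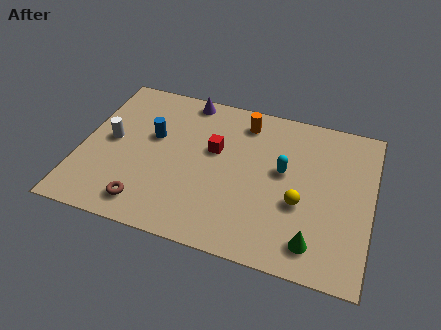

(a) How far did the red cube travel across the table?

1.9

The red cube moved from about (7.1, 3.9) to (5.5, 5.0), a distance of √(1.6² + 1.1²) ≈ 1.9.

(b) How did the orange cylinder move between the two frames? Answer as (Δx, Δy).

(1.0, 1.4)

From the two frames, the orange cylinder sits at roughly (5.6, 5.5) before and (6.6, 6.9) after.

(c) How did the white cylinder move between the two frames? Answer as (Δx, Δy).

(0.3, 2.8)

From the two frames, the white cylinder sits at roughly (0.9, 1.5) before and (1.2, 4.3) after.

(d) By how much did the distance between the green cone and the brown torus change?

+1.7

Before: roughly 5.2 units apart; after: 6.9. That's 1.7 units further apart.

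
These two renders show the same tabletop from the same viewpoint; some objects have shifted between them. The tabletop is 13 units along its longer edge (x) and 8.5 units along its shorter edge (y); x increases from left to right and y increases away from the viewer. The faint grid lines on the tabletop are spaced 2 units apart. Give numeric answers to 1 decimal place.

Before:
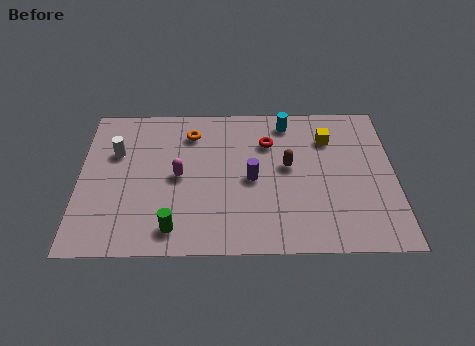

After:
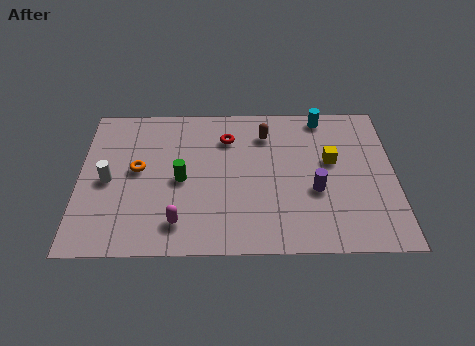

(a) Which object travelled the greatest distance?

the orange torus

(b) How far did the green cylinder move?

2.7

The green cylinder moved from about (3.9, 1.3) to (4.2, 4.0), a distance of √(0.3² + 2.7²) ≈ 2.7.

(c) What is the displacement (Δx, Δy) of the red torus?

(-1.7, 0.3)

From the two frames, the red torus sits at roughly (7.8, 6.1) before and (6.1, 6.4) after.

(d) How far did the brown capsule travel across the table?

2.1

The brown capsule moved from about (8.6, 4.7) to (7.7, 6.6), a distance of √(0.9² + 1.9²) ≈ 2.1.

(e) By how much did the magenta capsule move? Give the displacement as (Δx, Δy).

(0.0, -2.6)

The magenta capsule started near (4.1, 4.2) and ended near (4.1, 1.6).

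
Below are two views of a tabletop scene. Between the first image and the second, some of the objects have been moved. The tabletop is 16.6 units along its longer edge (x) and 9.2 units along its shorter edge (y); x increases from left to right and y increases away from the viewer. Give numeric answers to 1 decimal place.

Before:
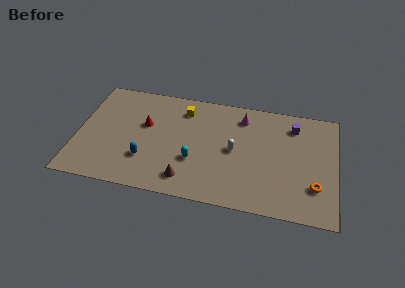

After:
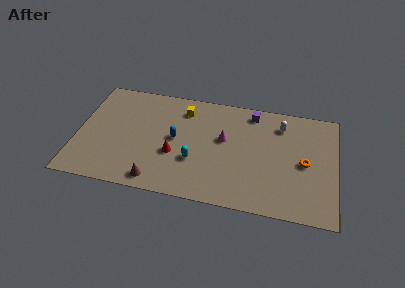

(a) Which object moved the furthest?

the white capsule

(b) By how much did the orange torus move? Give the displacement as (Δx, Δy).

(-0.7, 1.8)

The orange torus was at about (15.3, 2.6) and moved to about (14.6, 4.4).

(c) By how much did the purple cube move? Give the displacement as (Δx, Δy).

(-2.7, 0.6)

The purple cube started near (13.8, 7.4) and ended near (11.1, 8.0).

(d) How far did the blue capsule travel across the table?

2.8

The blue capsule moved from about (4.5, 2.7) to (6.3, 4.8), a distance of √(1.8² + 2.1²) ≈ 2.8.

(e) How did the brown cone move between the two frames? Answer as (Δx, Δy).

(-1.9, -0.5)

From the two frames, the brown cone sits at roughly (7.2, 1.6) before and (5.3, 1.1) after.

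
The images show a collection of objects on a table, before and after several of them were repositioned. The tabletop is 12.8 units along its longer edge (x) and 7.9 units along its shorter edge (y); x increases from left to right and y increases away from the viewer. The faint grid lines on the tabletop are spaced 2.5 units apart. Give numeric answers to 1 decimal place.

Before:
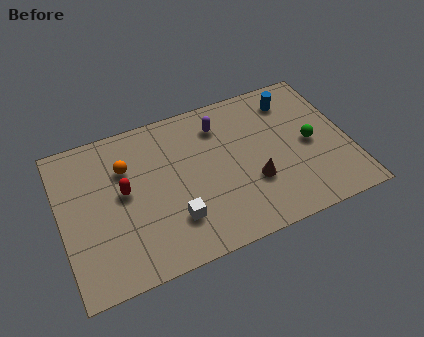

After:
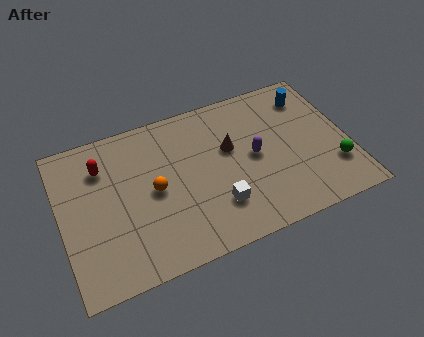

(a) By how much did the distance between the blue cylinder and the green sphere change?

+1.5

Before: roughly 2.6 units apart; after: 4.1. That's 1.5 units further apart.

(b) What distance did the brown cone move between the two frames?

2.2

The brown cone was near (8.4, 2.7) before and (7.6, 4.8) after, so it travelled √(0.8² + 2.1²) ≈ 2.2 units.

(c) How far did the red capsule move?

1.8

The red capsule was near (2.8, 4.3) before and (2.0, 5.9) after, so it travelled √(0.8² + 1.6²) ≈ 1.8 units.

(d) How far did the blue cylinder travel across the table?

0.8

From (10.6, 6.4) to (11.4, 6.3), the blue cylinder covered √(0.8² + 0.1²) ≈ 0.8 units.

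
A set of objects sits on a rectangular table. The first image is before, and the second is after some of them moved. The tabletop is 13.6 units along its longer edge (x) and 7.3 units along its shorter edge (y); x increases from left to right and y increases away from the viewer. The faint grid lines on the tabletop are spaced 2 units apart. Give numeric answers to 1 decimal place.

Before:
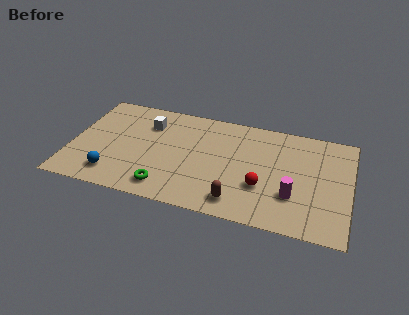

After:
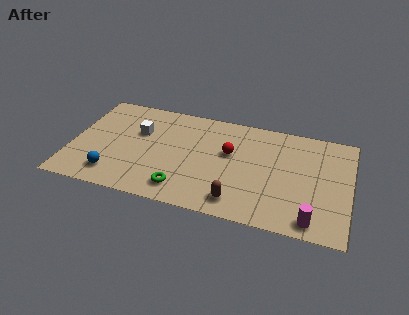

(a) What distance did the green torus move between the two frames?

0.8

The green torus moved from about (4.8, 1.2) to (5.6, 1.3), a distance of √(0.8² + 0.1²) ≈ 0.8.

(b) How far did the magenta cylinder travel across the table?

1.7

From (10.9, 2.3) to (11.9, 0.9), the magenta cylinder covered √(1.0² + 1.4²) ≈ 1.7 units.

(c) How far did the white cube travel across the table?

0.8

From (3.6, 5.4) to (3.2, 4.7), the white cube covered √(0.4² + 0.7²) ≈ 0.8 units.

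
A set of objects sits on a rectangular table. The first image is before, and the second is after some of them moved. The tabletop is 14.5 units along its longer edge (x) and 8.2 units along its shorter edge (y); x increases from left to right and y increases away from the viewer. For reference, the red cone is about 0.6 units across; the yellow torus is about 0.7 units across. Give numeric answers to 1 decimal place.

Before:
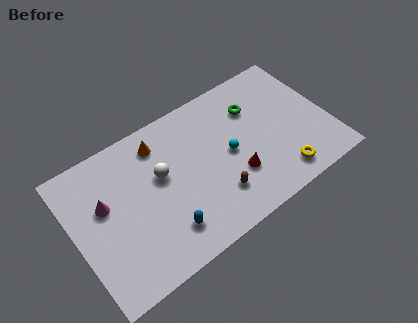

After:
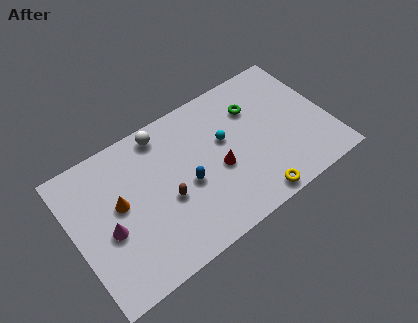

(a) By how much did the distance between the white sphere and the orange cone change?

+2.1

Before: roughly 1.8 units apart; after: 3.9. That's 2.1 units further apart.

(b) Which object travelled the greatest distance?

the orange cone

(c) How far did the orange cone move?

3.3

From (5.2, 6.7) to (2.6, 4.6), the orange cone covered √(2.6² + 2.1²) ≈ 3.3 units.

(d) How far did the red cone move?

1.2

The red cone was near (8.9, 2.6) before and (8.1, 3.5) after, so it travelled √(0.8² + 0.9²) ≈ 1.2 units.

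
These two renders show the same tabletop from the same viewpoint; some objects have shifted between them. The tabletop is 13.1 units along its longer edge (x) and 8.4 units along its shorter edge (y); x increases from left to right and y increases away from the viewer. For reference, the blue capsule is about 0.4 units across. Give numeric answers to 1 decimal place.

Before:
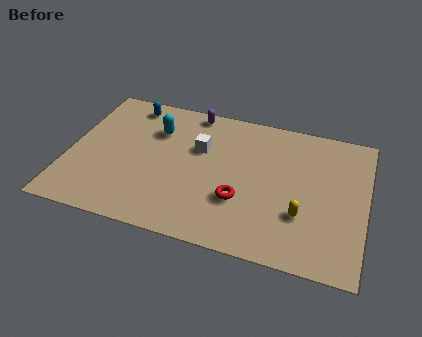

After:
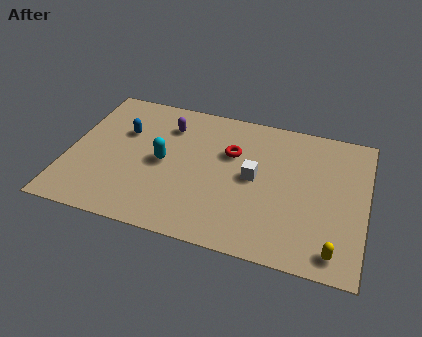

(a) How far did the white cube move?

2.7

From (5.7, 5.4) to (8.2, 4.3), the white cube covered √(2.5² + 1.1²) ≈ 2.7 units.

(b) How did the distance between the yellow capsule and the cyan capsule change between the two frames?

+0.8

Before: roughly 7.5 units apart; after: 8.3. That's 0.8 units further apart.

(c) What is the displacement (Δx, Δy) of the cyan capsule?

(0.5, -1.9)

From the two frames, the cyan capsule sits at roughly (3.7, 6.0) before and (4.2, 4.1) after.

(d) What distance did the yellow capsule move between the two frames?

2.2

From (10.4, 2.7) to (11.9, 1.1), the yellow capsule covered √(1.5² + 1.6²) ≈ 2.2 units.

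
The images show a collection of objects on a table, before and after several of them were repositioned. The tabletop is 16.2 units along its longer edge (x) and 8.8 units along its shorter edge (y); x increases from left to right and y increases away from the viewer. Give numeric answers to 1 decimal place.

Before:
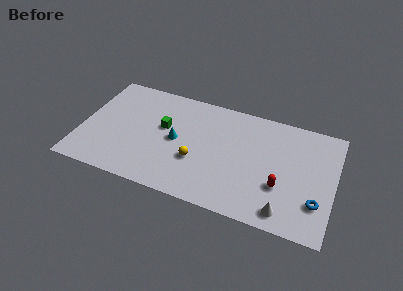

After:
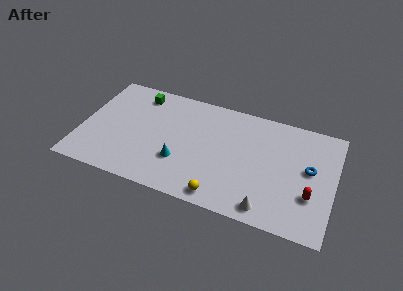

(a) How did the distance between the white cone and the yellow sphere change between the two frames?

-3.2

The distance was about 6.1 in the first image and 2.9 in the second, so they moved 3.2 units closer together.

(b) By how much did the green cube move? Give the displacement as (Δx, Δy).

(-1.8, 2.2)

From the two frames, the green cube sits at roughly (5.2, 5.2) before and (3.4, 7.4) after.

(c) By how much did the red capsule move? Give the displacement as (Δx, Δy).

(1.9, -0.1)

The red capsule was at about (12.9, 3.0) and moved to about (14.8, 2.9).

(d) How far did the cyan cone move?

1.6

The cyan cone moved from about (6.1, 4.4) to (6.5, 2.8), a distance of √(0.4² + 1.6²) ≈ 1.6.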